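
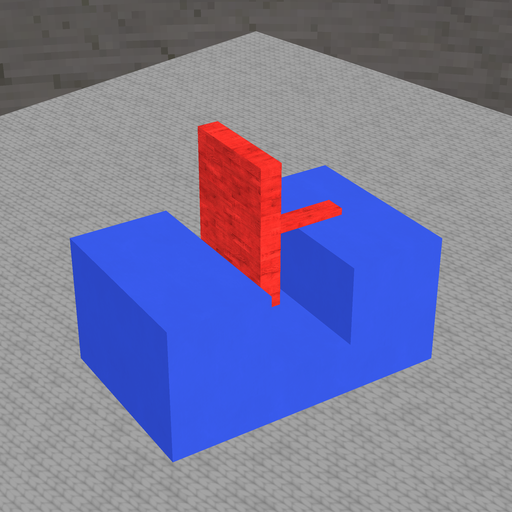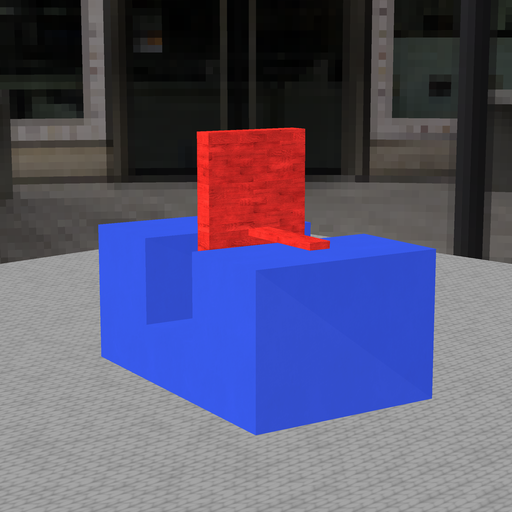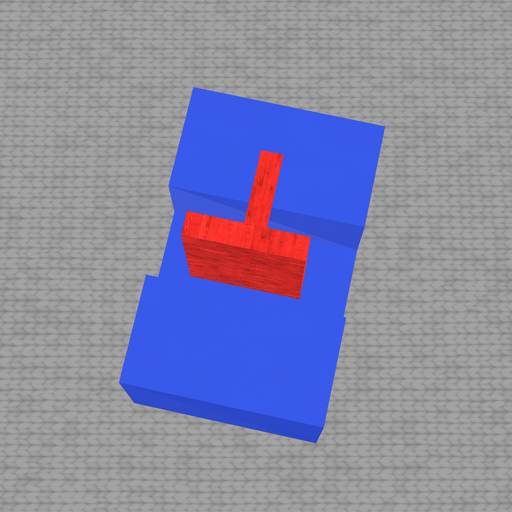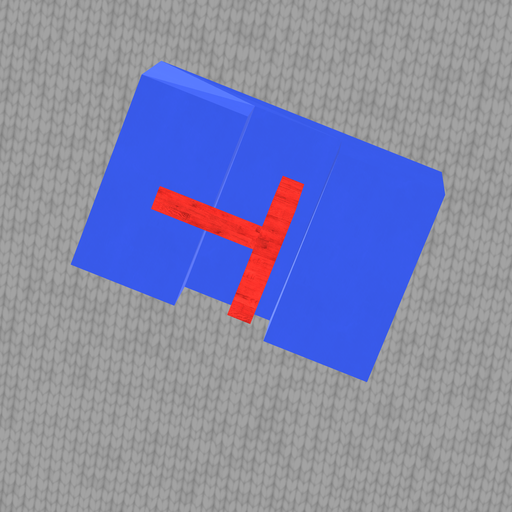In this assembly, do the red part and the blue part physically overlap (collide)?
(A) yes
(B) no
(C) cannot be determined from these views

(B) no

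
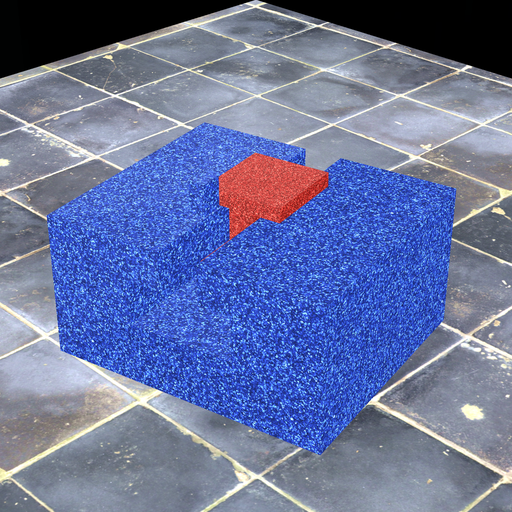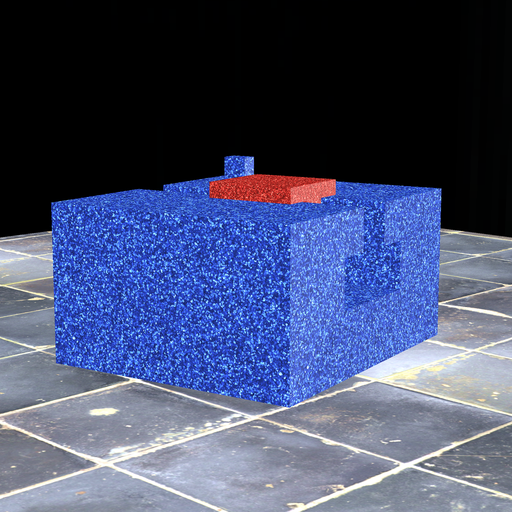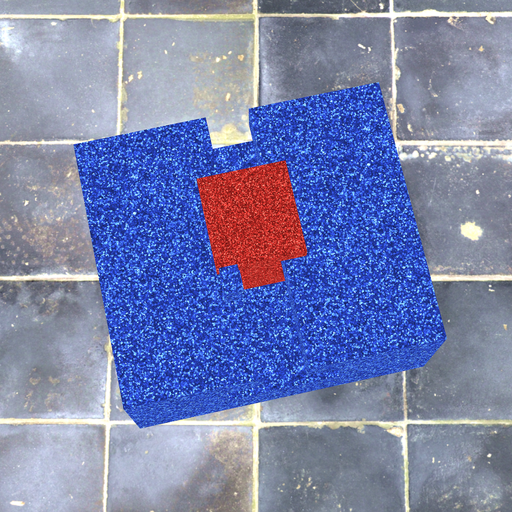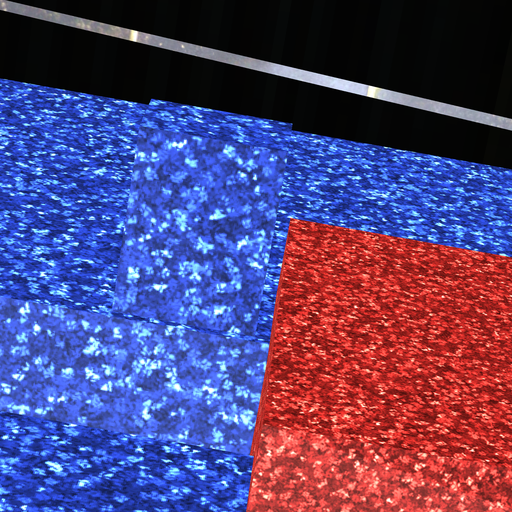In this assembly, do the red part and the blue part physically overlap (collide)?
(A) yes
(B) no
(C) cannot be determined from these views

(B) no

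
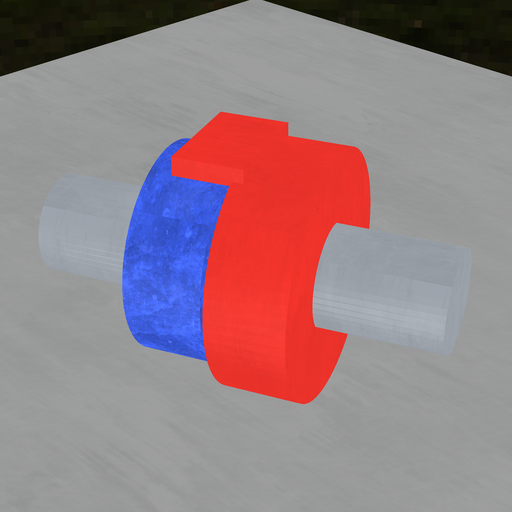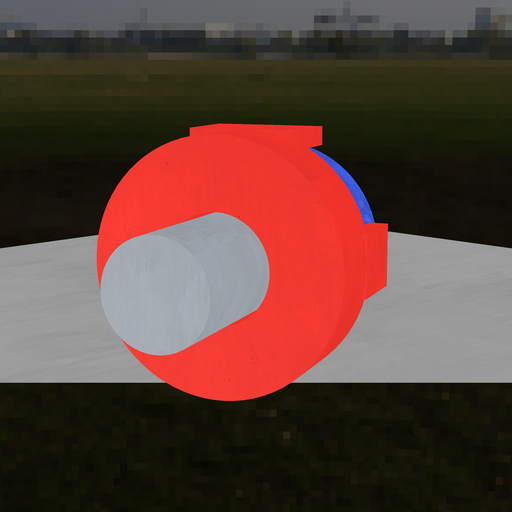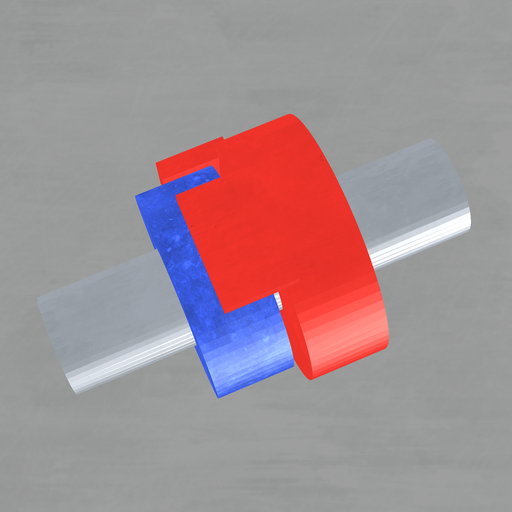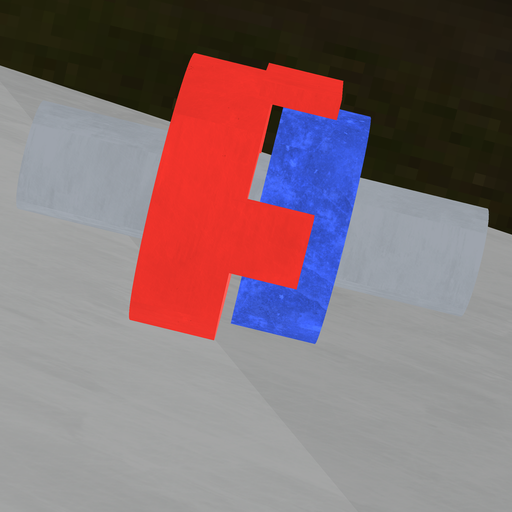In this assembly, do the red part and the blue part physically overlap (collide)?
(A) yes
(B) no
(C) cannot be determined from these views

(B) no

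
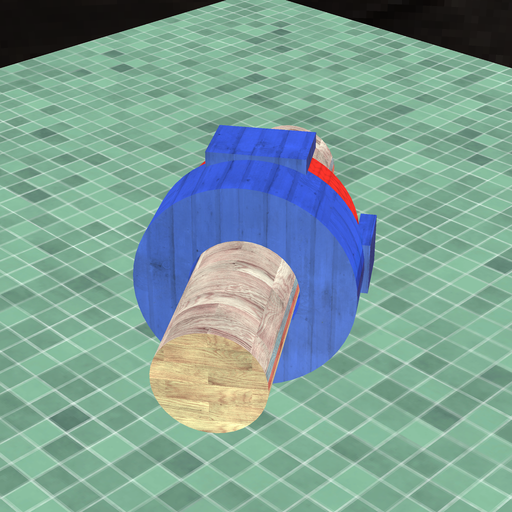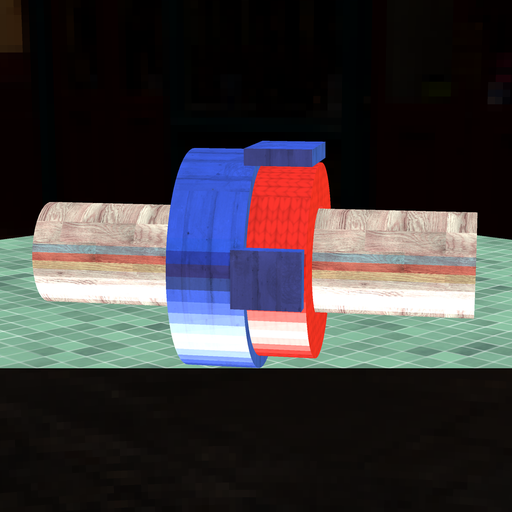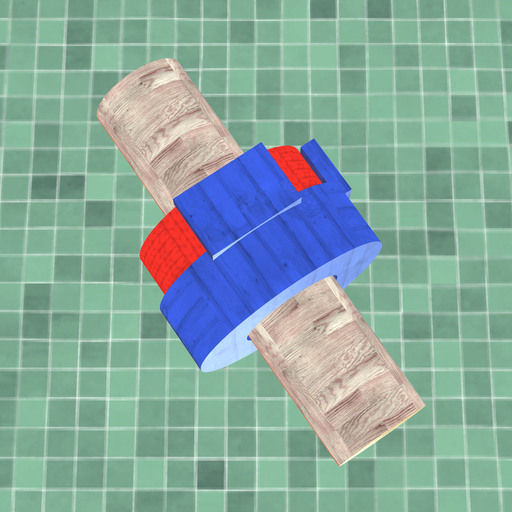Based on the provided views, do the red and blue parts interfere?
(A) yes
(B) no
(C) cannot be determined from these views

(A) yes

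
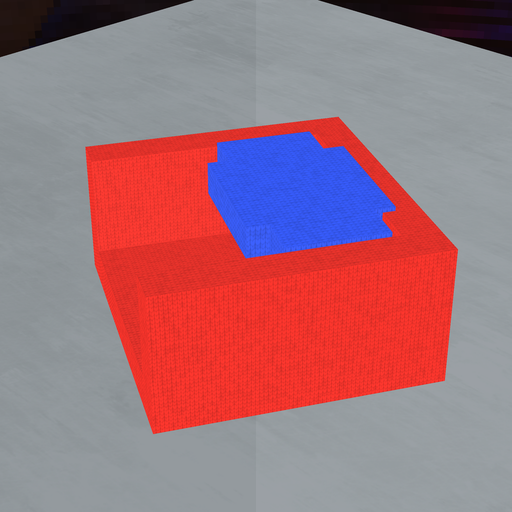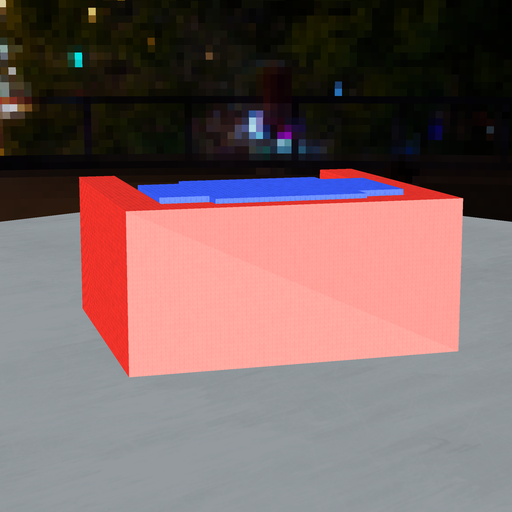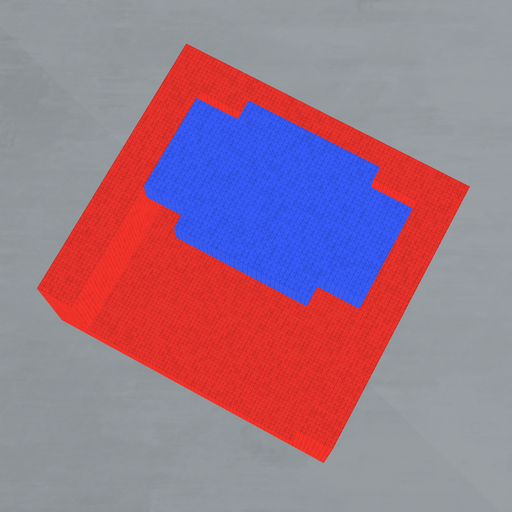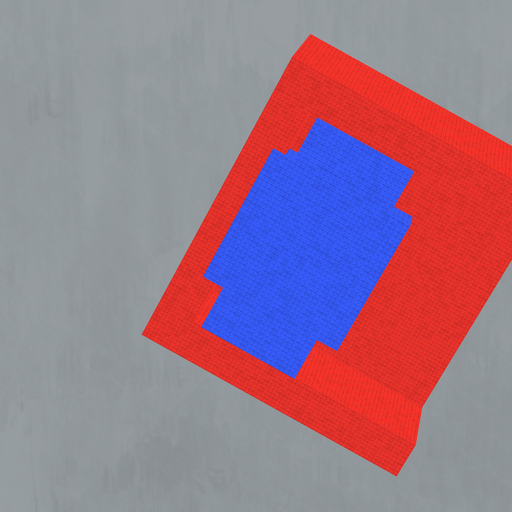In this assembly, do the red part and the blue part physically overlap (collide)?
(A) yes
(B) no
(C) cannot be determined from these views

(A) yes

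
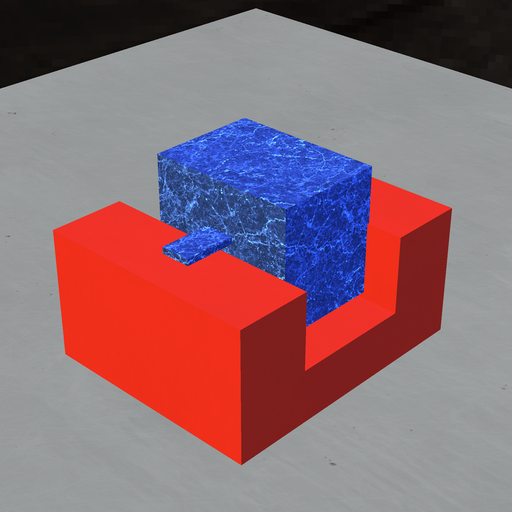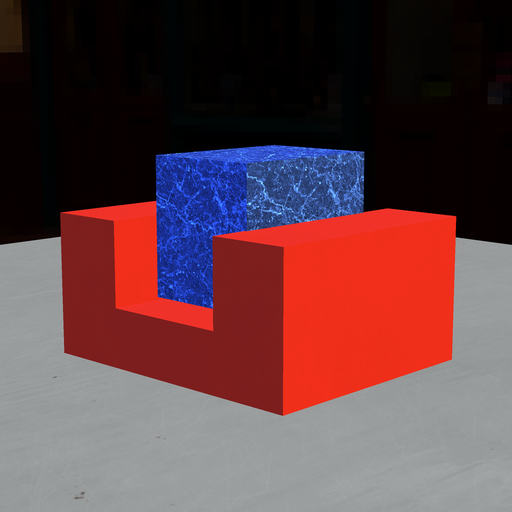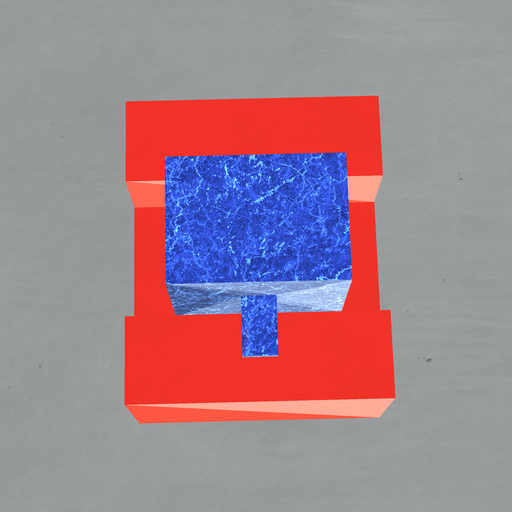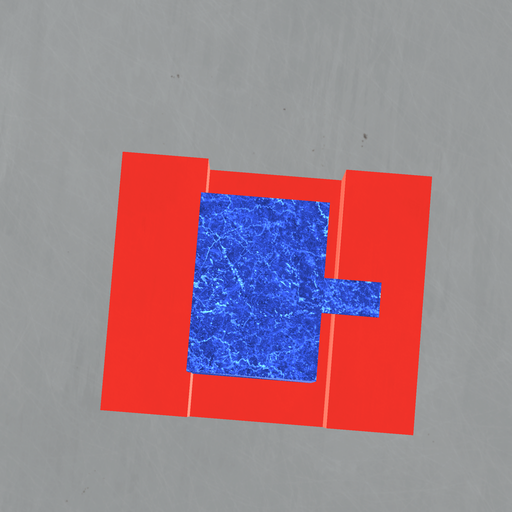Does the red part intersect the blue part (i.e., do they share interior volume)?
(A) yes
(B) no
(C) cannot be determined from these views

(A) yes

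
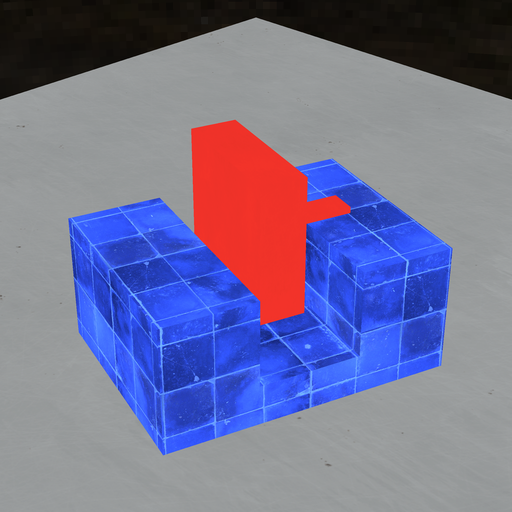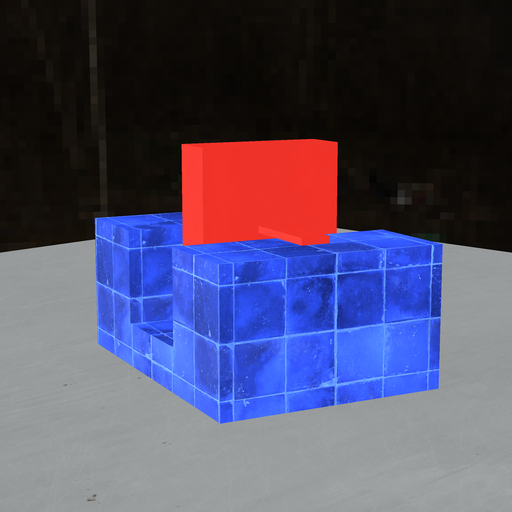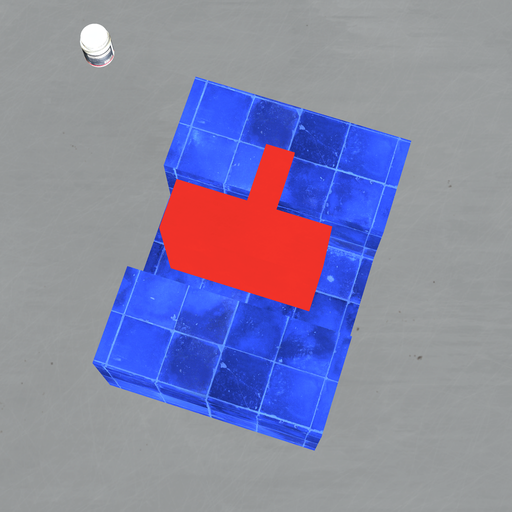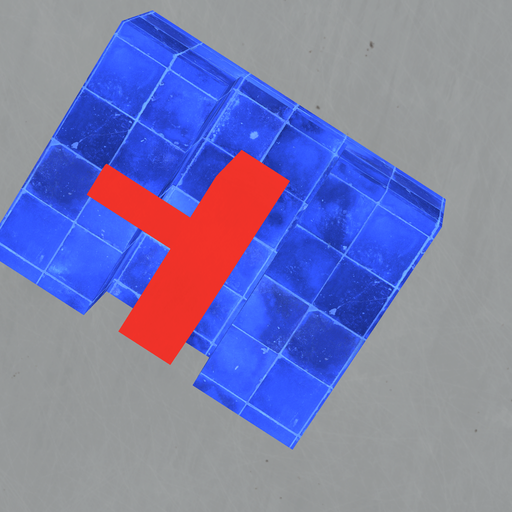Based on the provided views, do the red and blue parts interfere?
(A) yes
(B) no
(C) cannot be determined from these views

(B) no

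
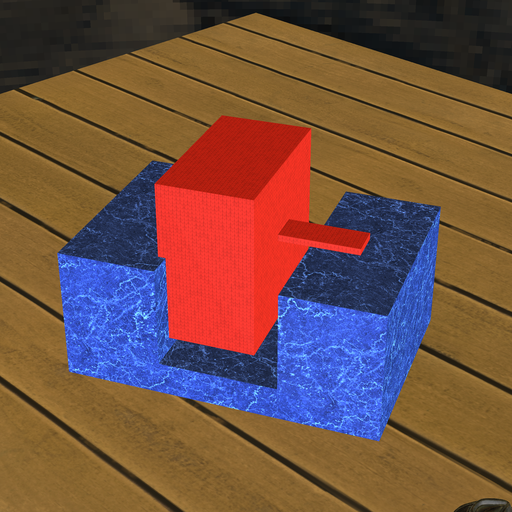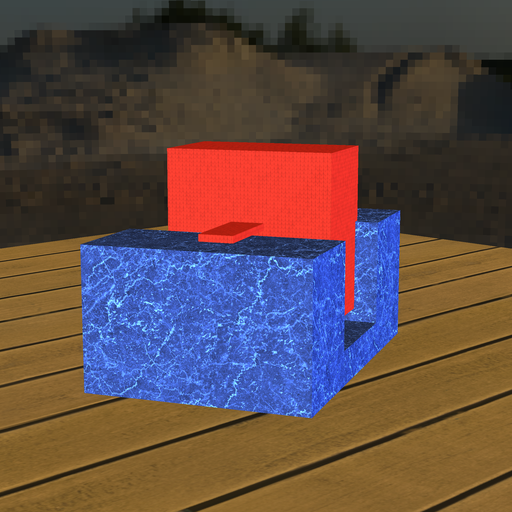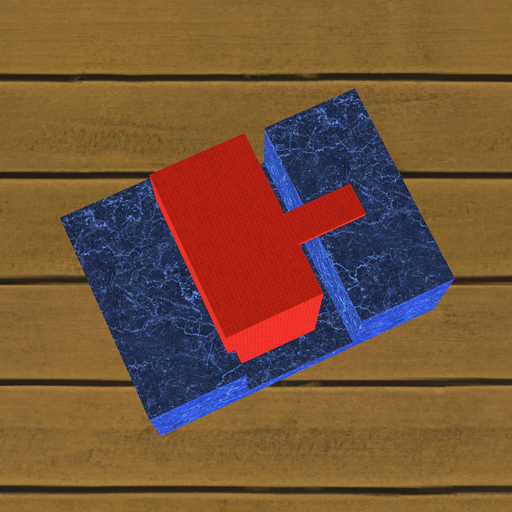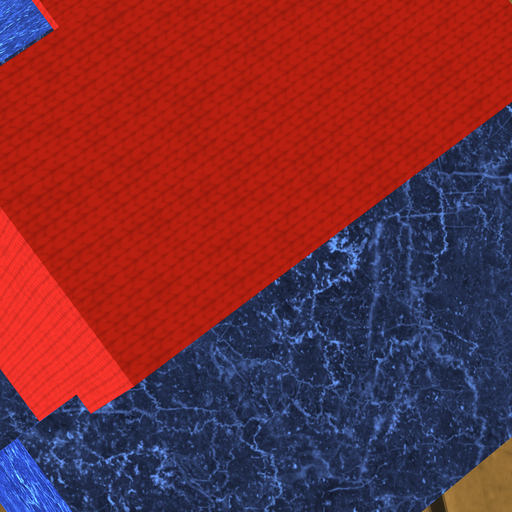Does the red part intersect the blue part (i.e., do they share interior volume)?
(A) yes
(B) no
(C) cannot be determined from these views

(A) yes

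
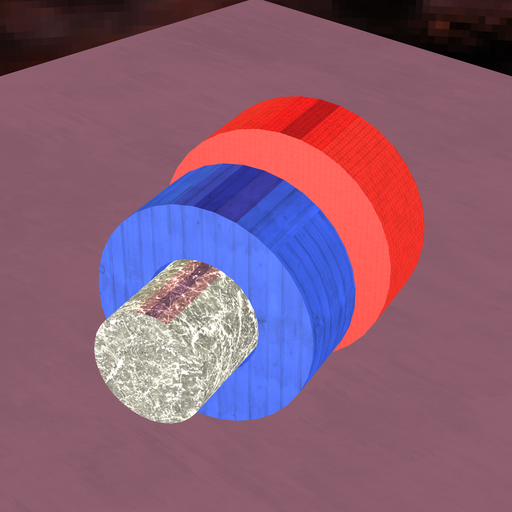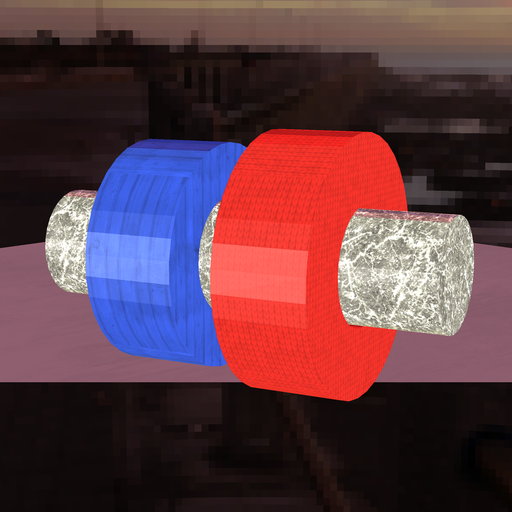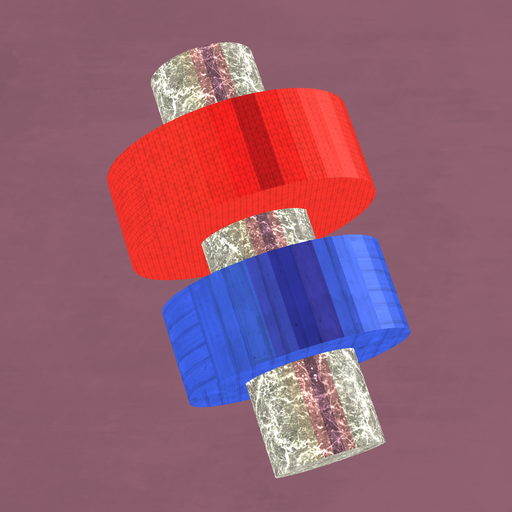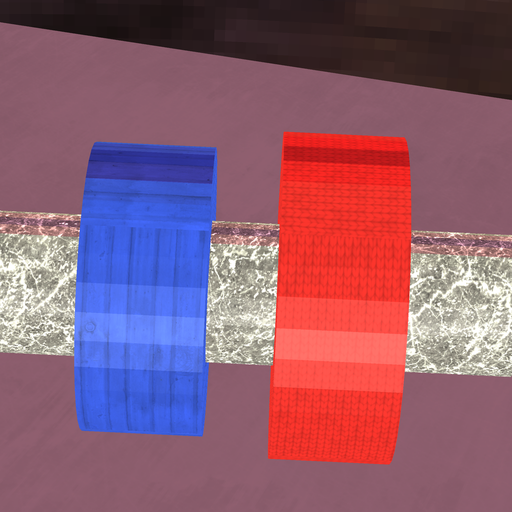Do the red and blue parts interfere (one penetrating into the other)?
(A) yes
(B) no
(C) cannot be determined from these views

(B) no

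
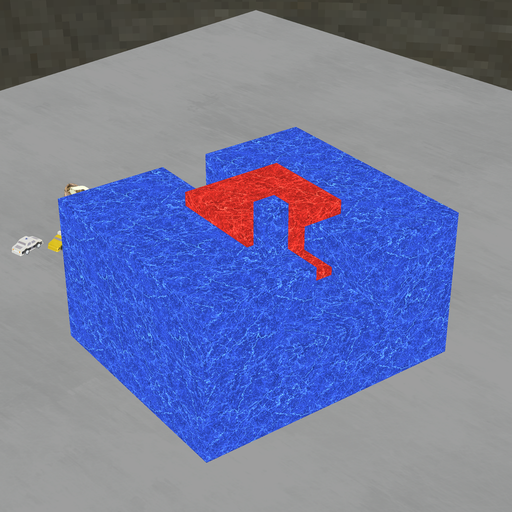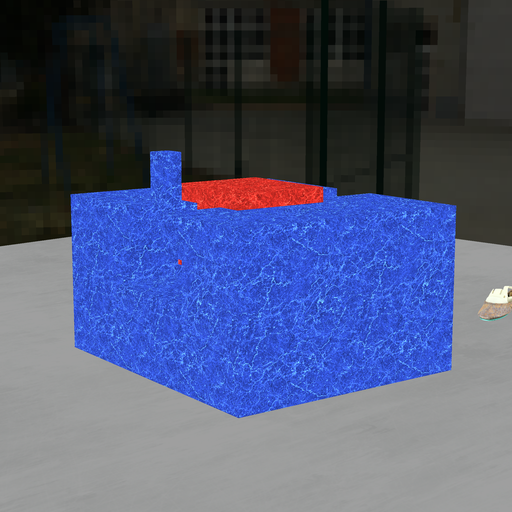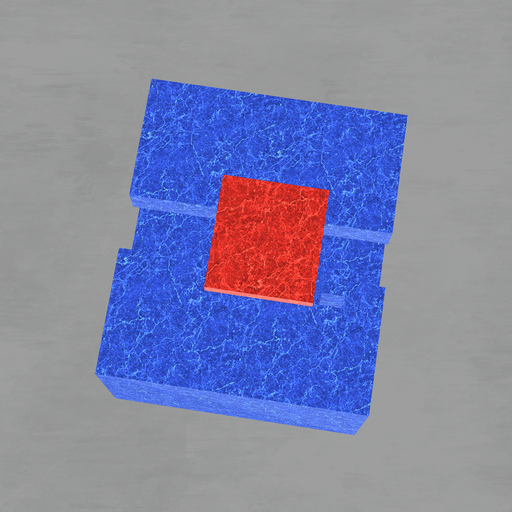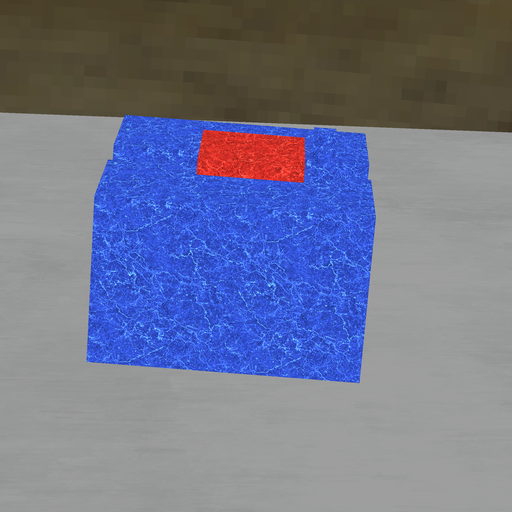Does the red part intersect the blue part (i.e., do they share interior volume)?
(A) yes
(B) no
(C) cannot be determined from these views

(B) no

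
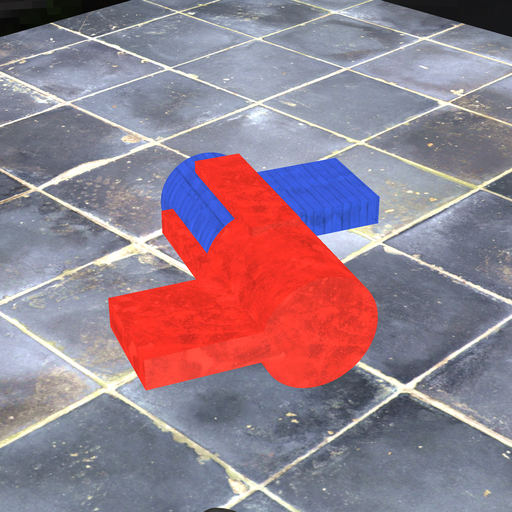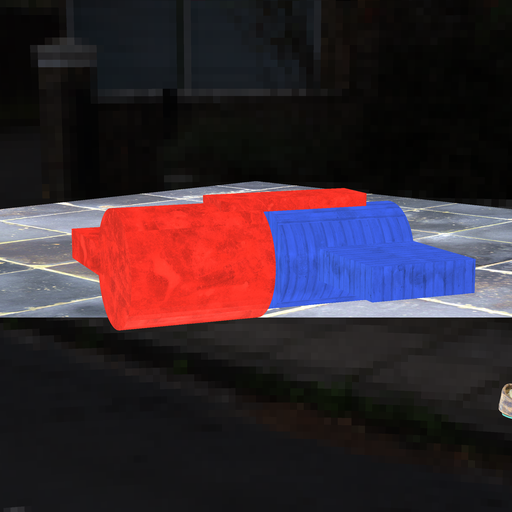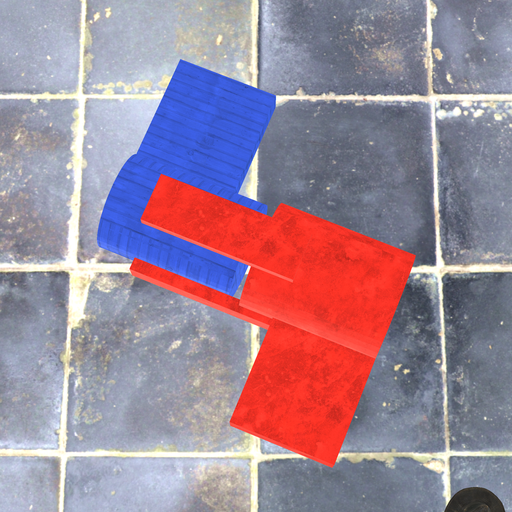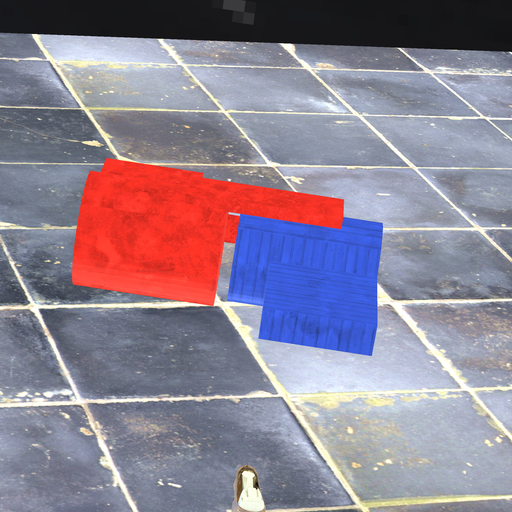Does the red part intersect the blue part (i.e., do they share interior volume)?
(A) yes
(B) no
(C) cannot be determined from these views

(B) no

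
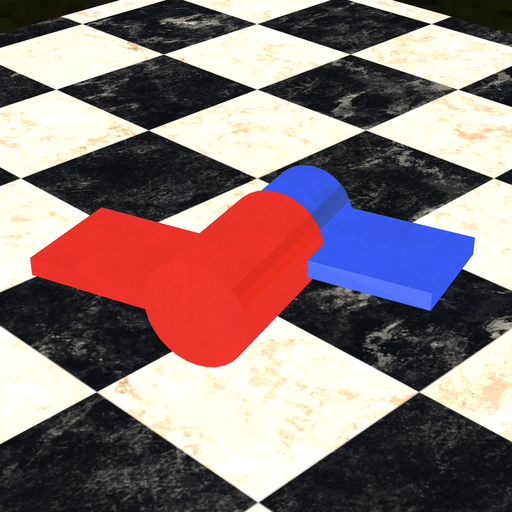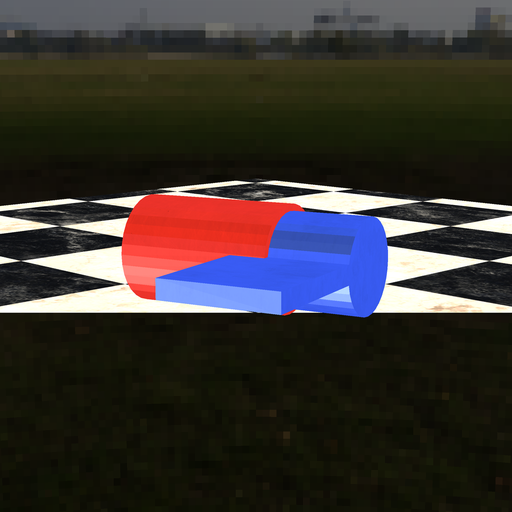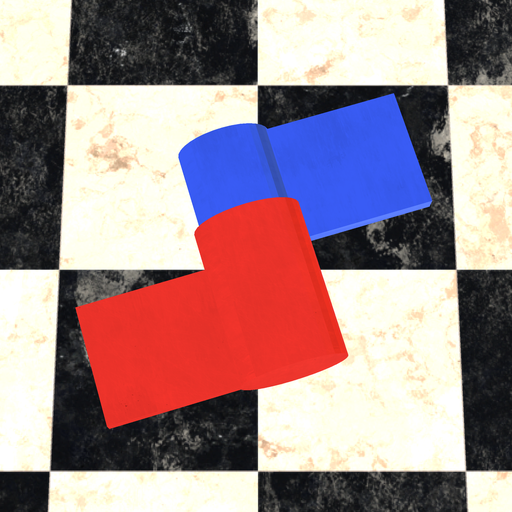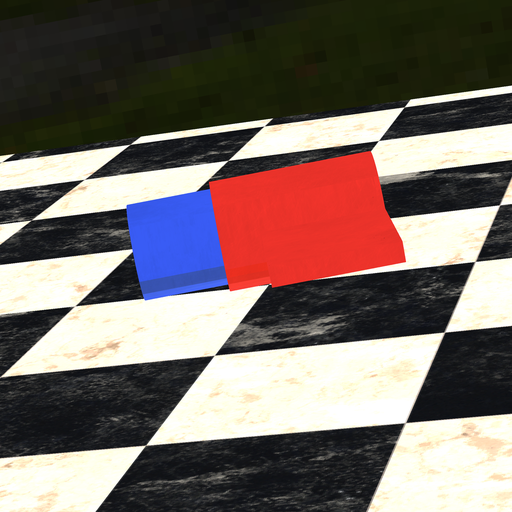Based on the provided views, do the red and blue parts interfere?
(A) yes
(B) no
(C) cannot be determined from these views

(A) yes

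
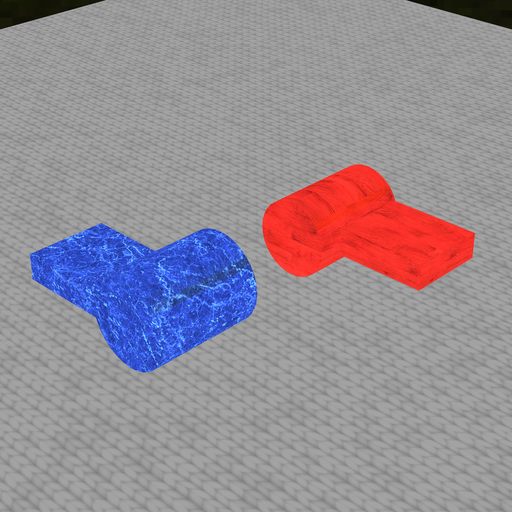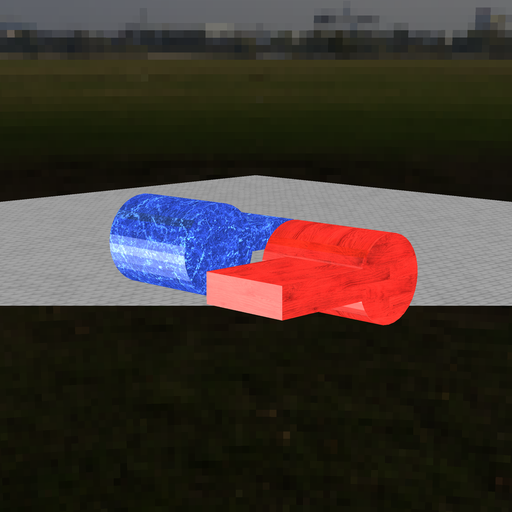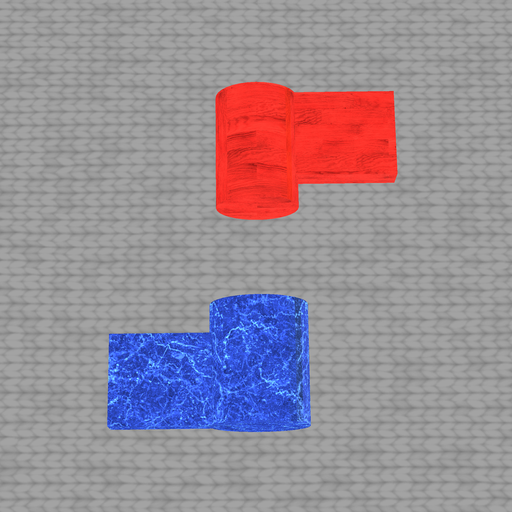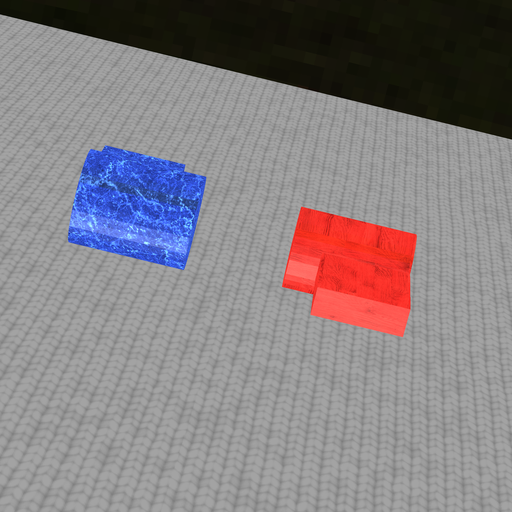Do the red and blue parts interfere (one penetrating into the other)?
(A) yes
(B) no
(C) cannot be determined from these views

(B) no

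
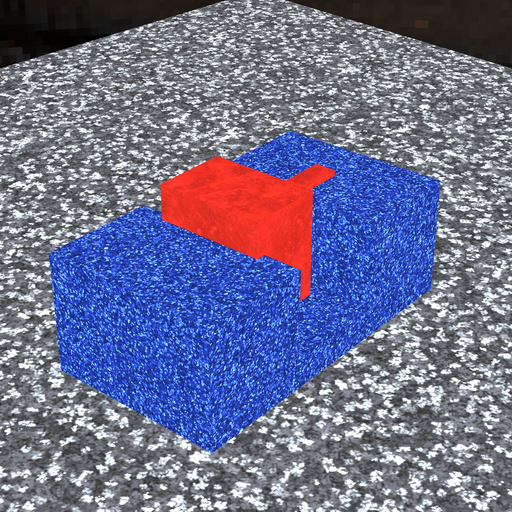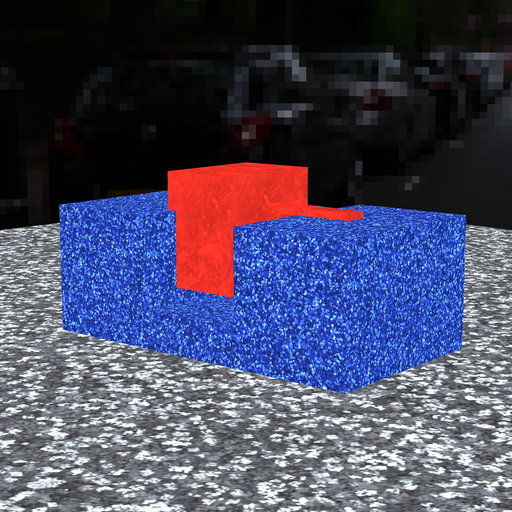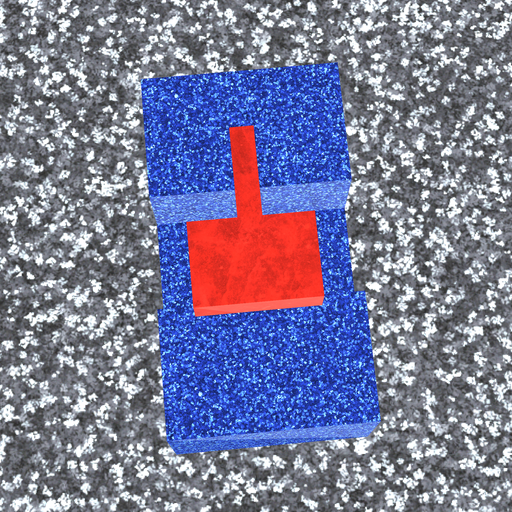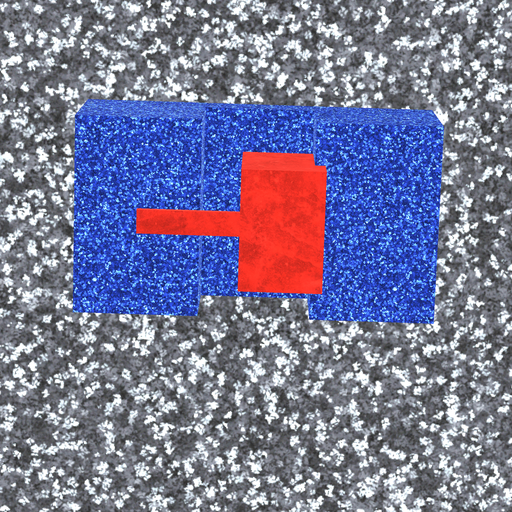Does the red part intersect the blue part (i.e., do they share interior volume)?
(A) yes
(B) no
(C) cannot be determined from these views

(A) yes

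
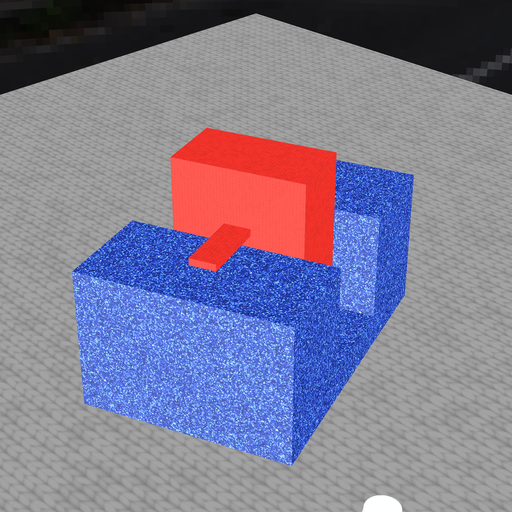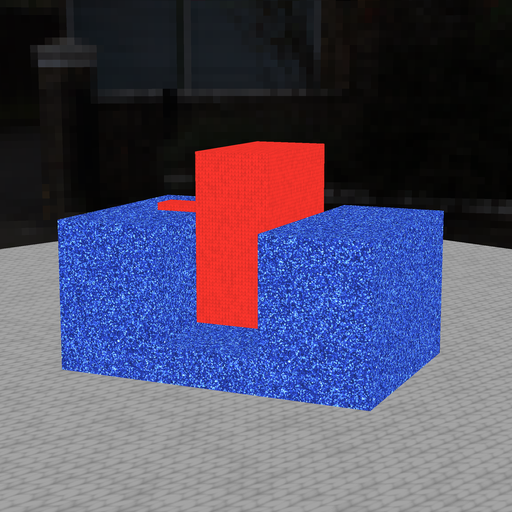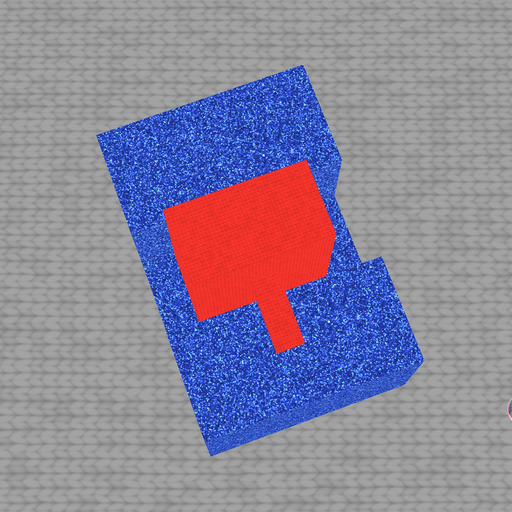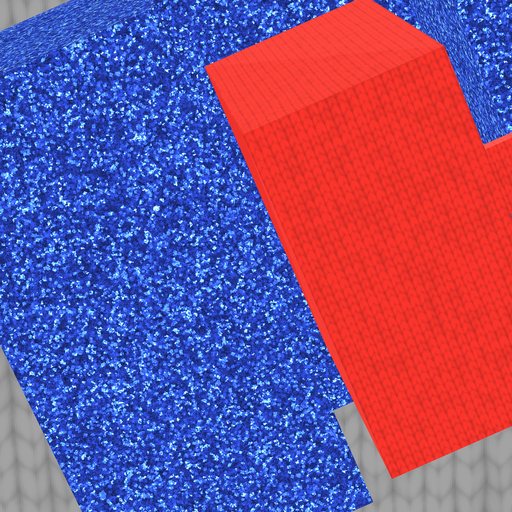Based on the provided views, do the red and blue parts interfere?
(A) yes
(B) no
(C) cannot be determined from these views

(B) no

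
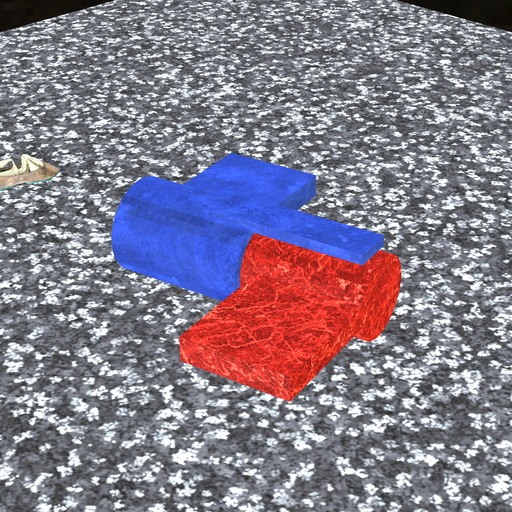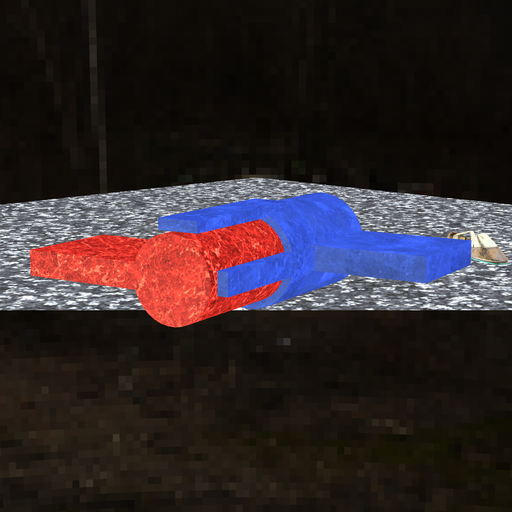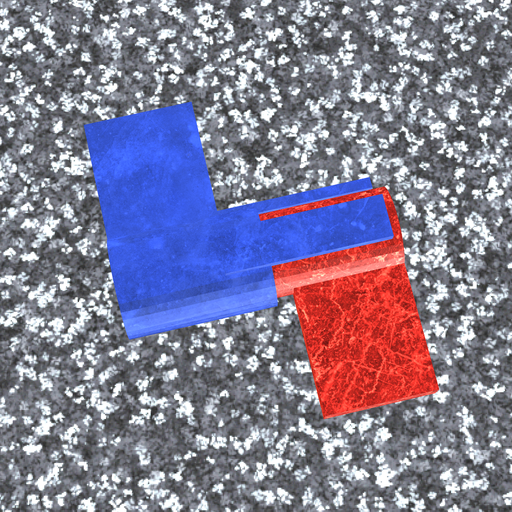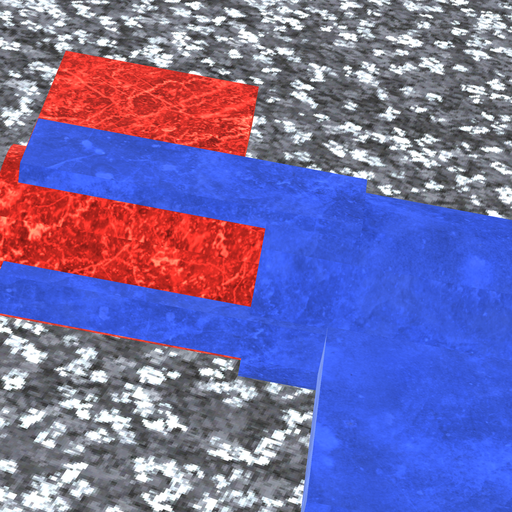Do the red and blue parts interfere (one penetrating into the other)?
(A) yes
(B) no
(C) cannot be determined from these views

(A) yes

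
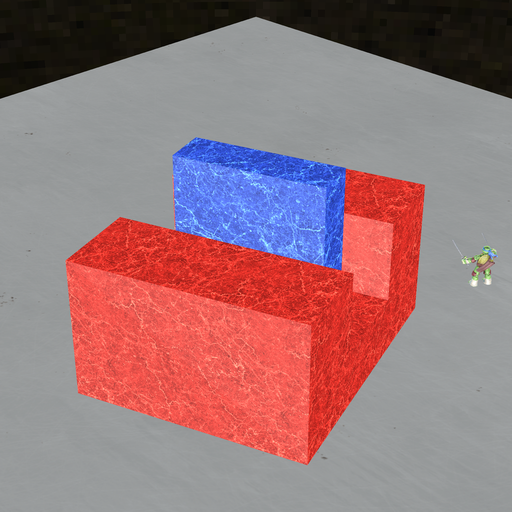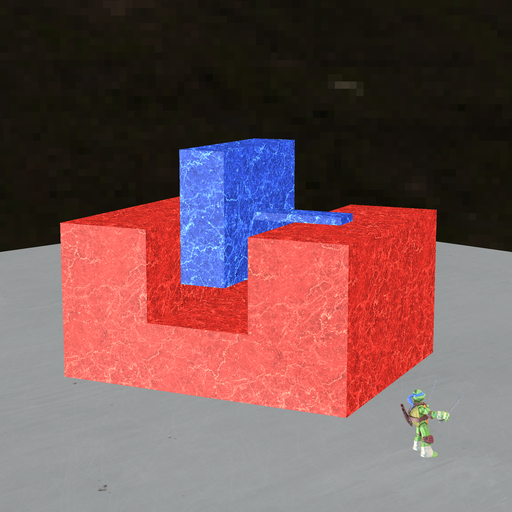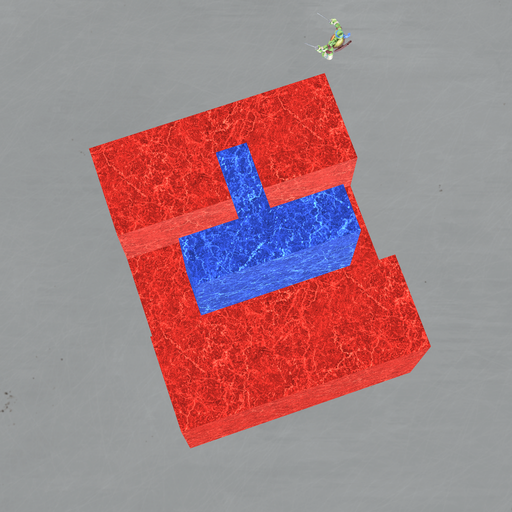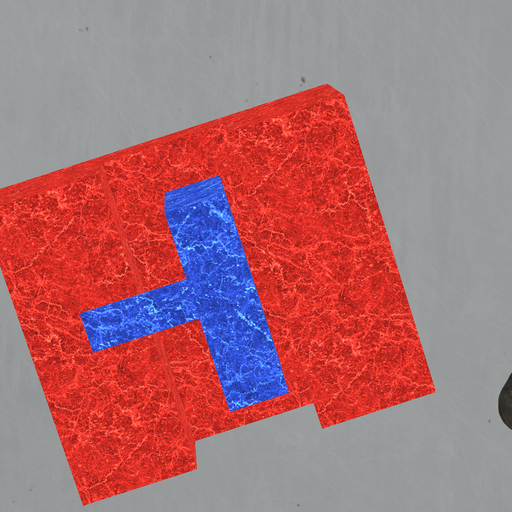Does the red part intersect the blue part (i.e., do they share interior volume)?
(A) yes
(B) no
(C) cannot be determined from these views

(B) no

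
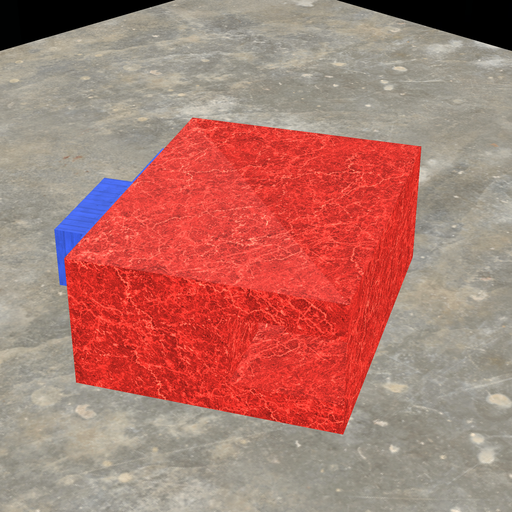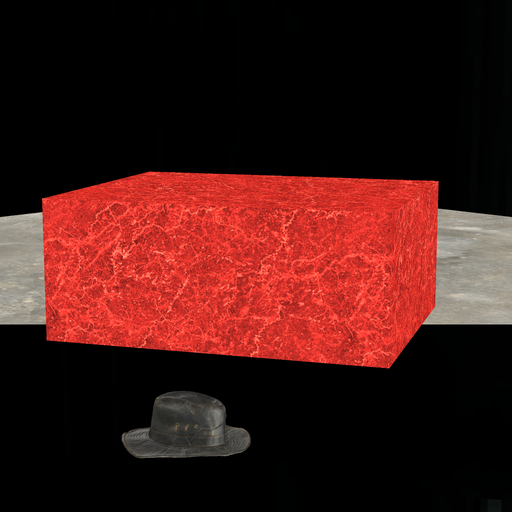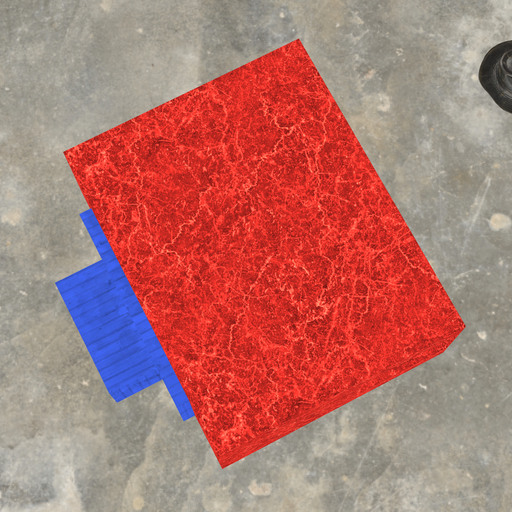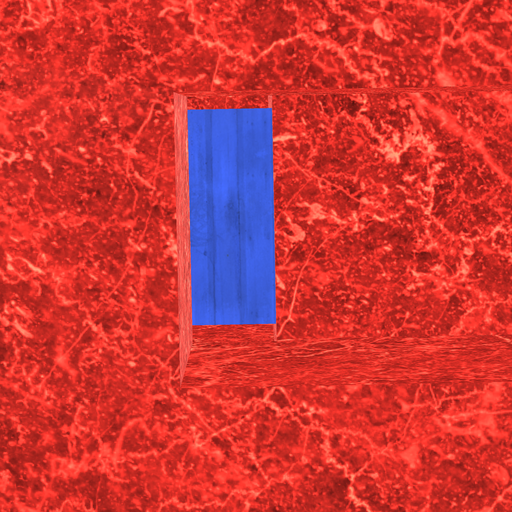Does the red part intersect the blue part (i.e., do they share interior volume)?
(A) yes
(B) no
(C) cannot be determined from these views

(A) yes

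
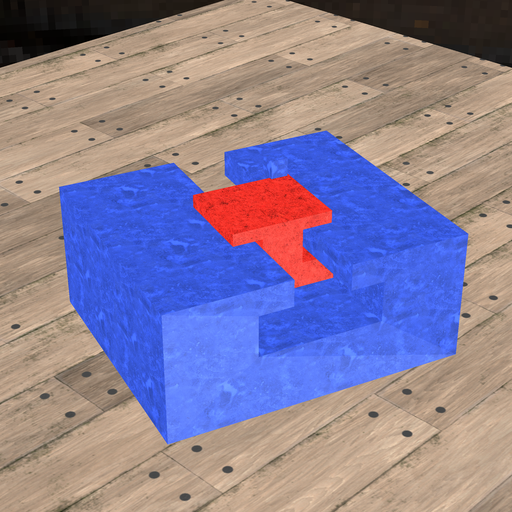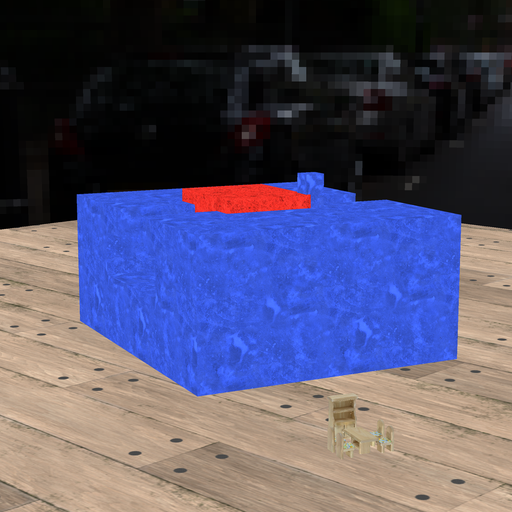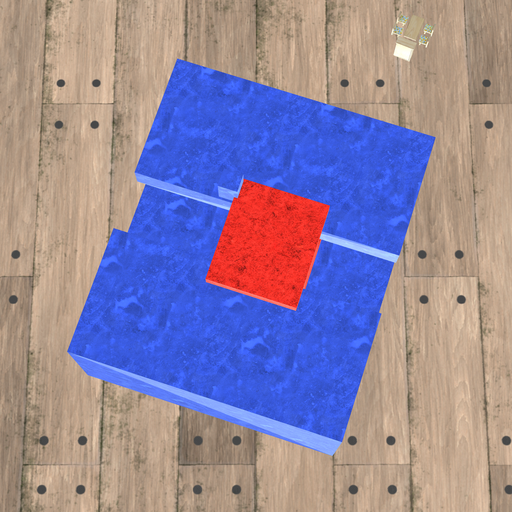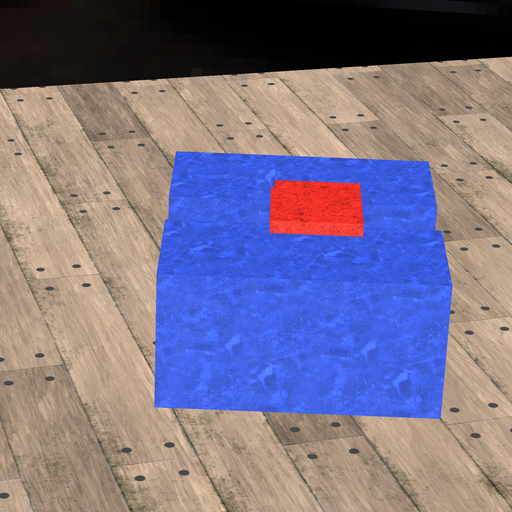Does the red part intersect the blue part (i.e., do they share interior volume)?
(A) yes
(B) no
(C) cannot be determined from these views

(A) yes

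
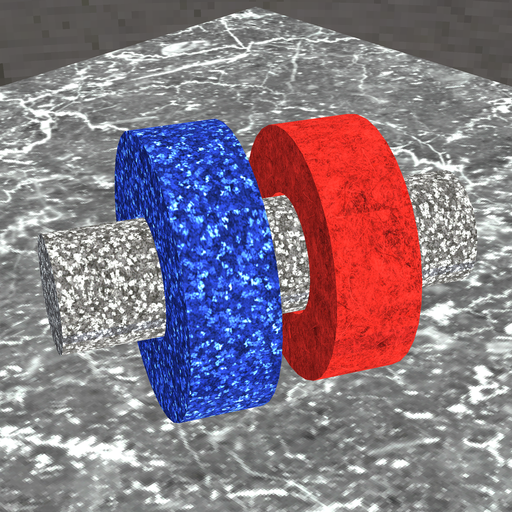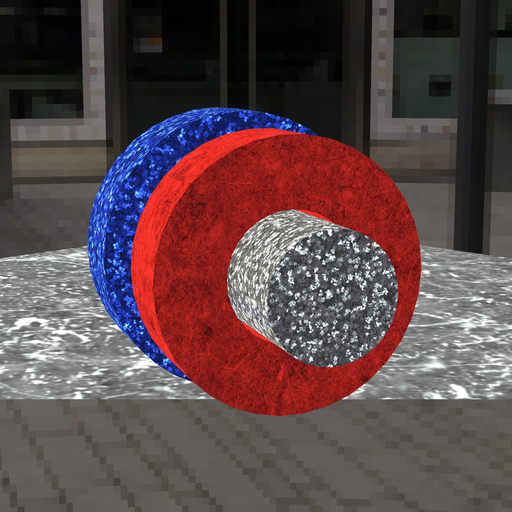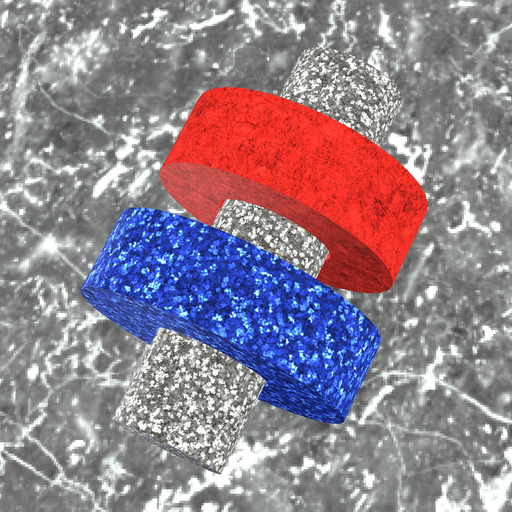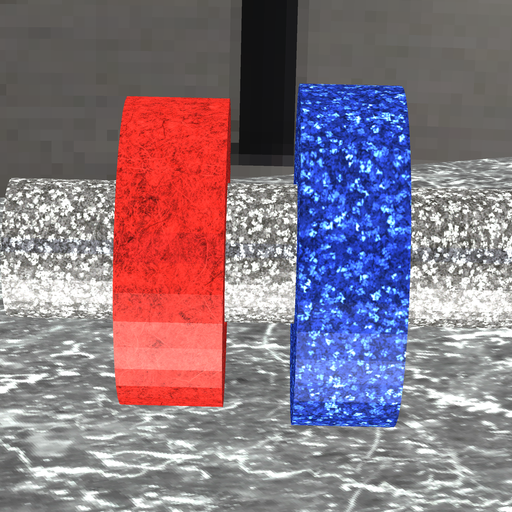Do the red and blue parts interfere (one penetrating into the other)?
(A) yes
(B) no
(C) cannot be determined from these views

(B) no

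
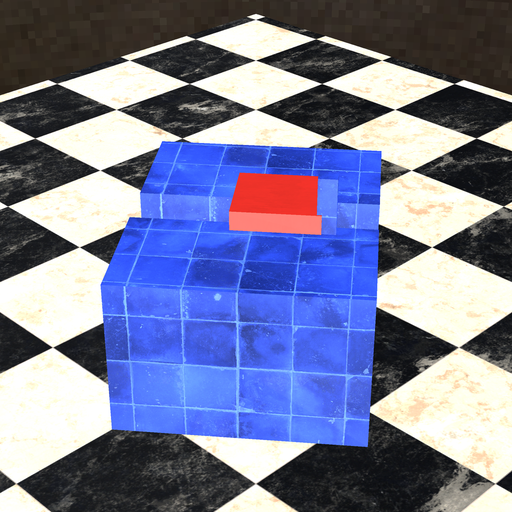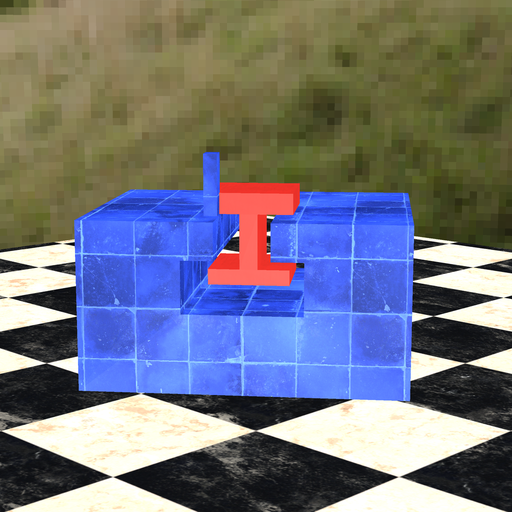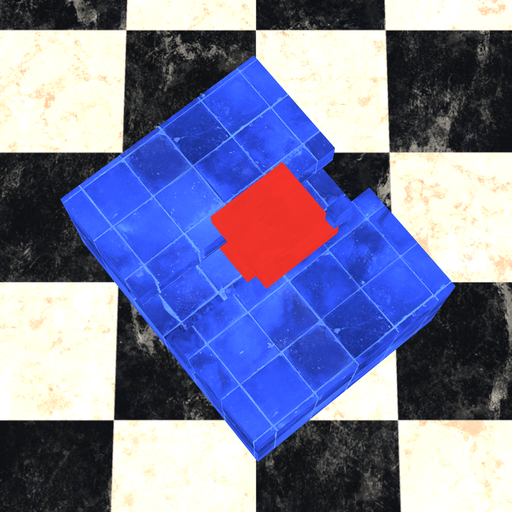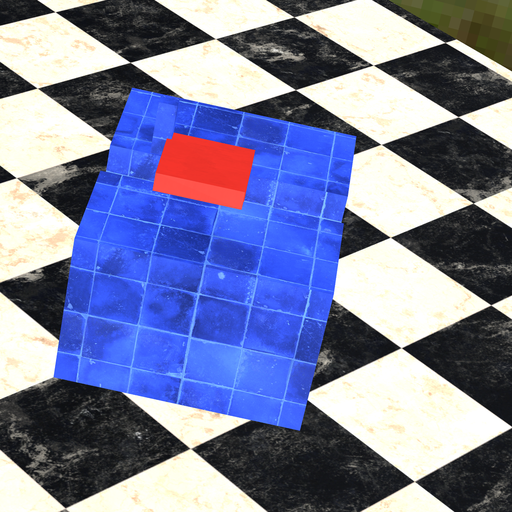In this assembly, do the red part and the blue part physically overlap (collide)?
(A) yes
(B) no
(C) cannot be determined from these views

(A) yes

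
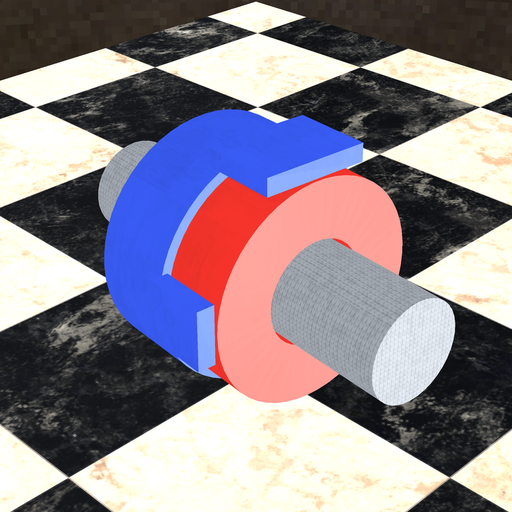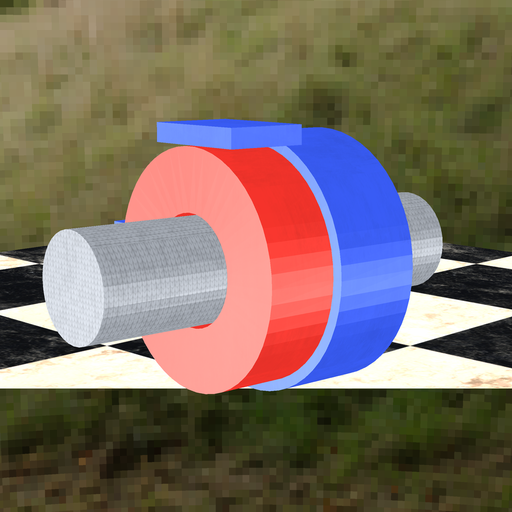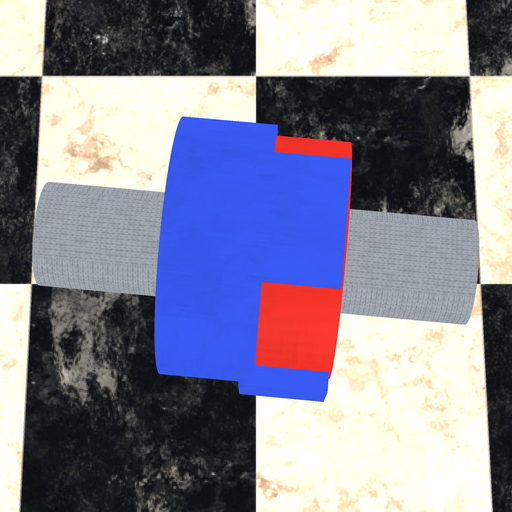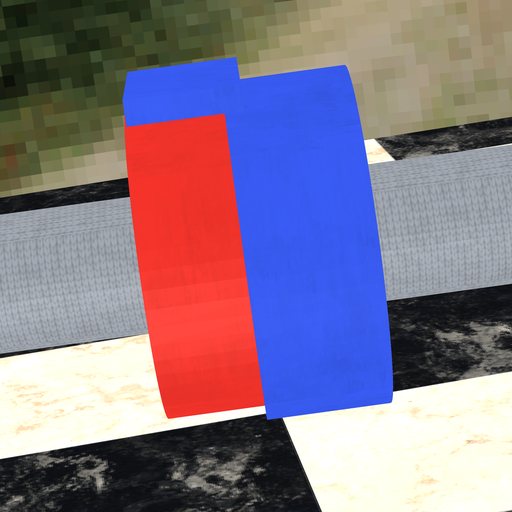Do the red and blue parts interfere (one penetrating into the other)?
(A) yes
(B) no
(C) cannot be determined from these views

(A) yes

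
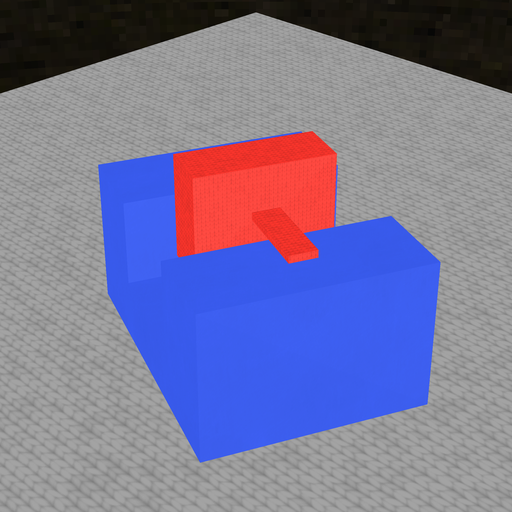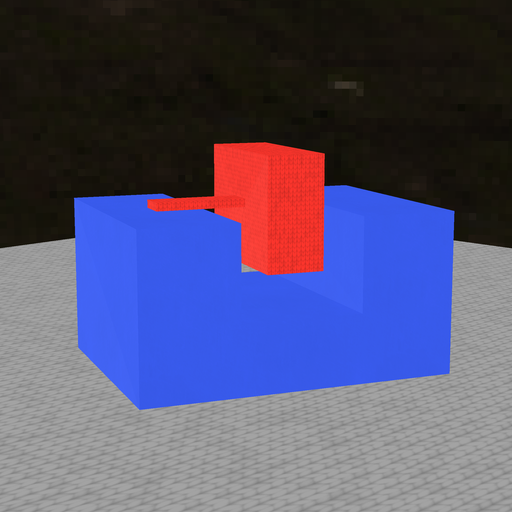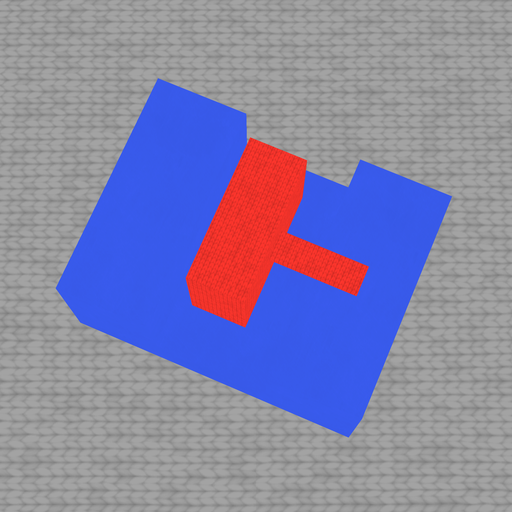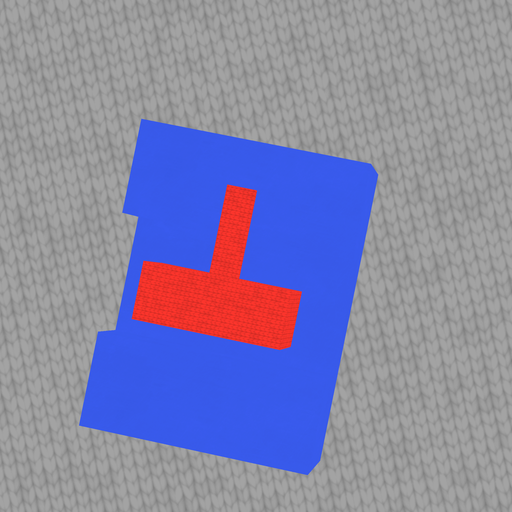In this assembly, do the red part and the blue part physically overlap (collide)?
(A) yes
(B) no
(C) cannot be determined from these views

(B) no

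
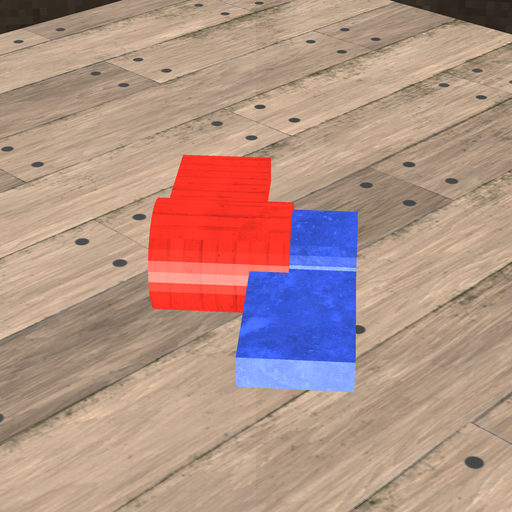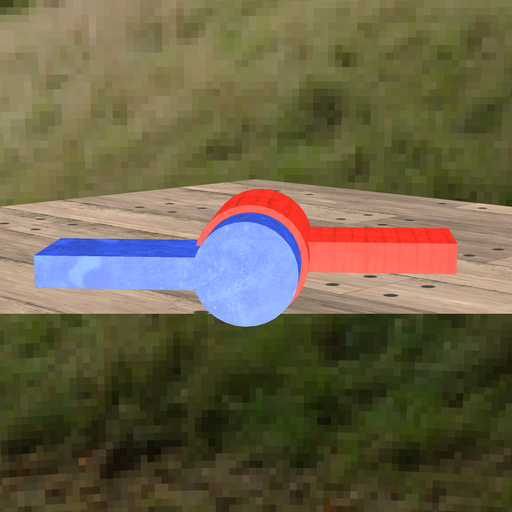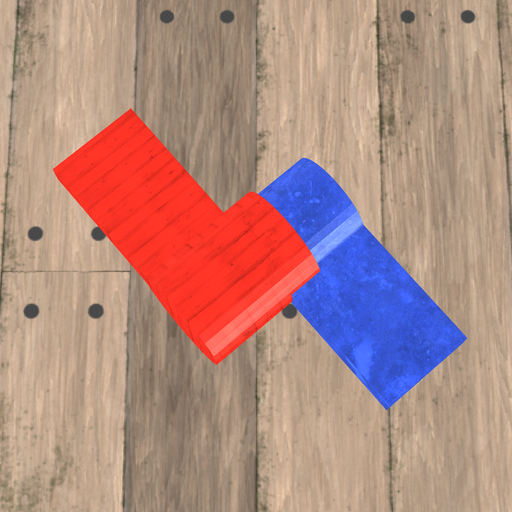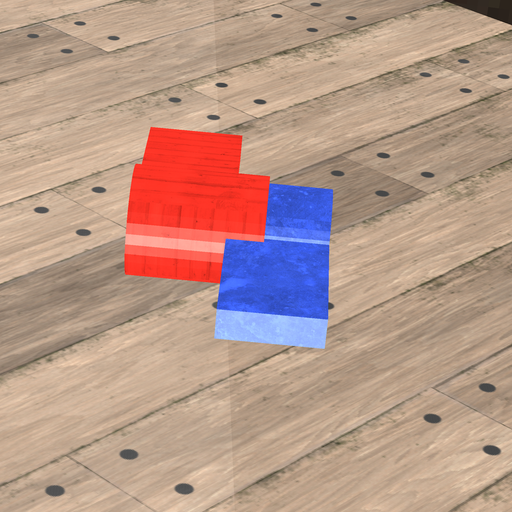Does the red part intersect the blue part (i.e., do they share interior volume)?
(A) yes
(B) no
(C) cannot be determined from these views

(A) yes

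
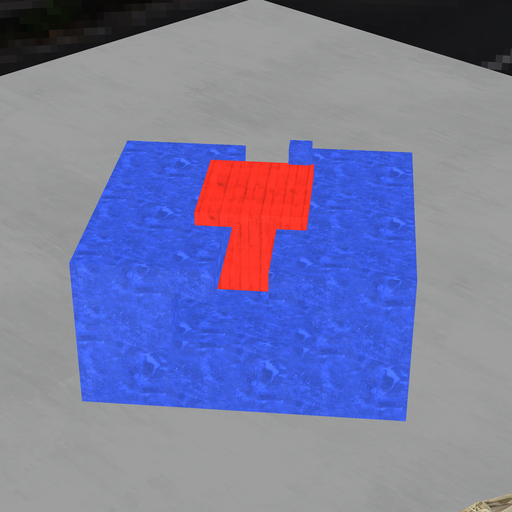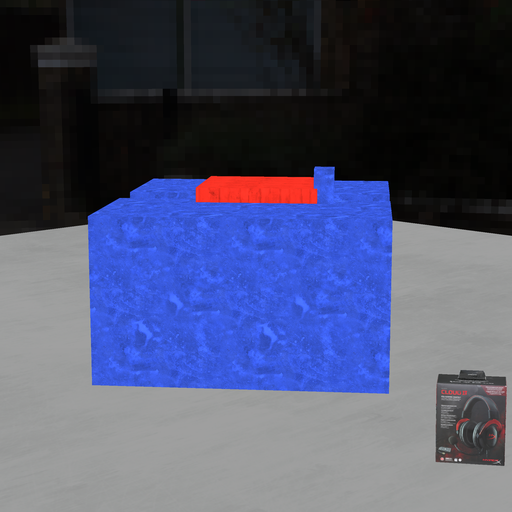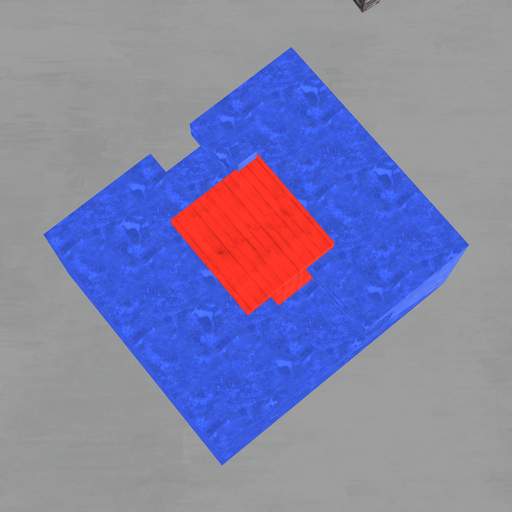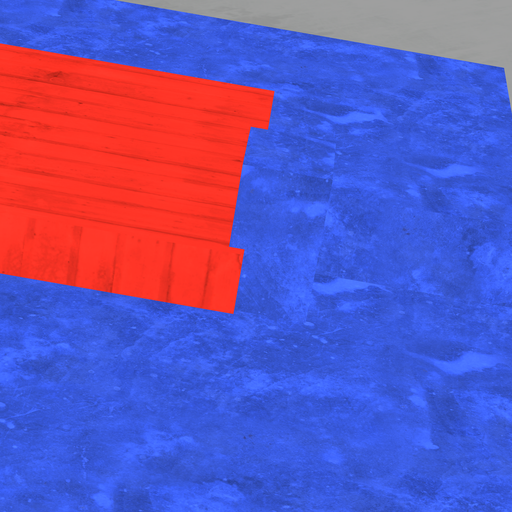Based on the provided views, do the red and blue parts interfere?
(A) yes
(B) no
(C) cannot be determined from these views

(A) yes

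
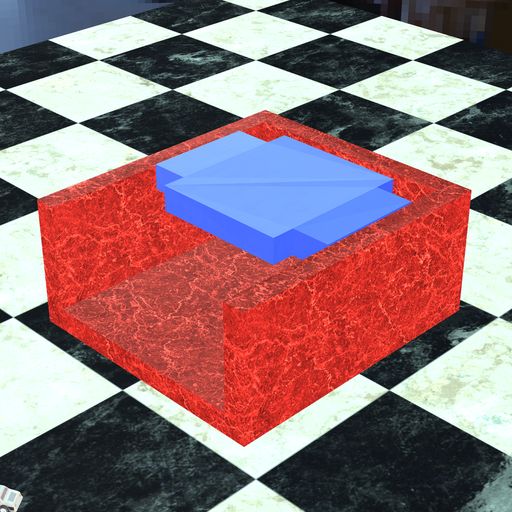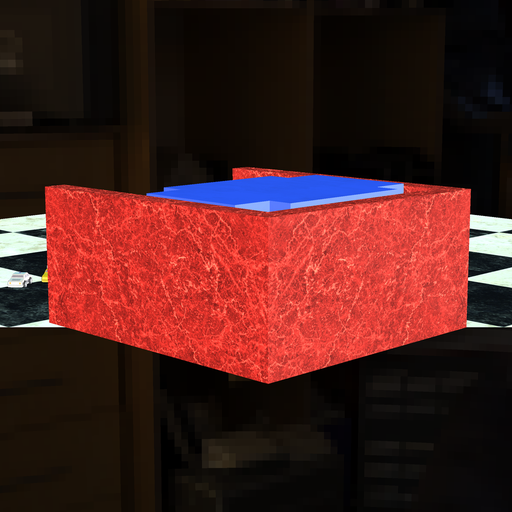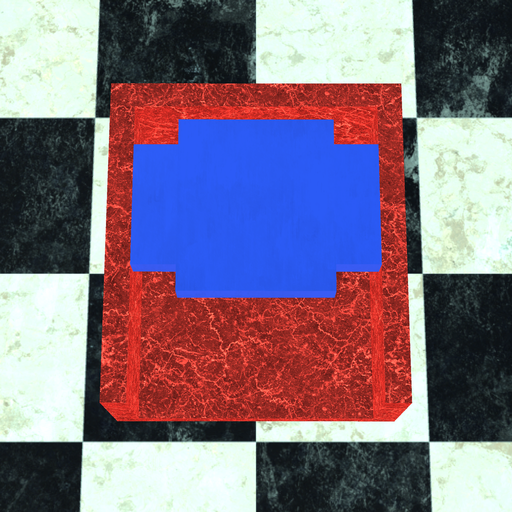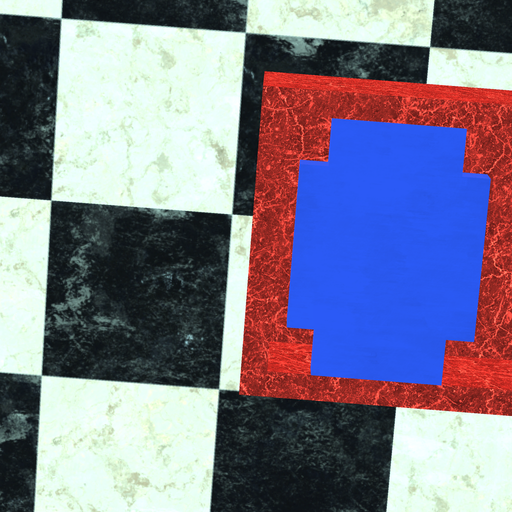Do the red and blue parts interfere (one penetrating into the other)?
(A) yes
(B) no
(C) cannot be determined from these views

(B) no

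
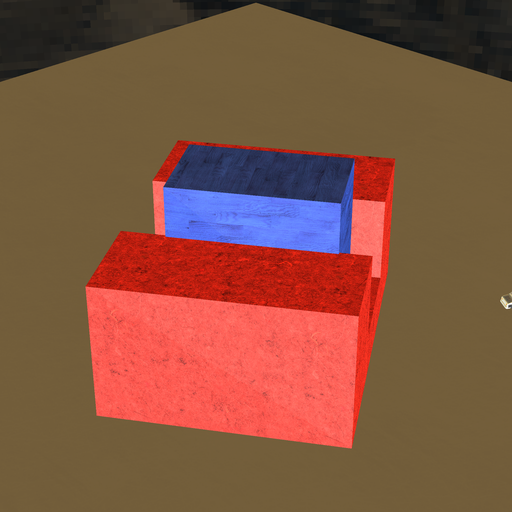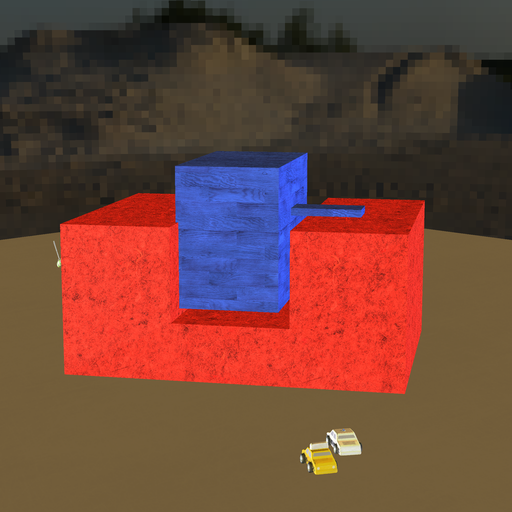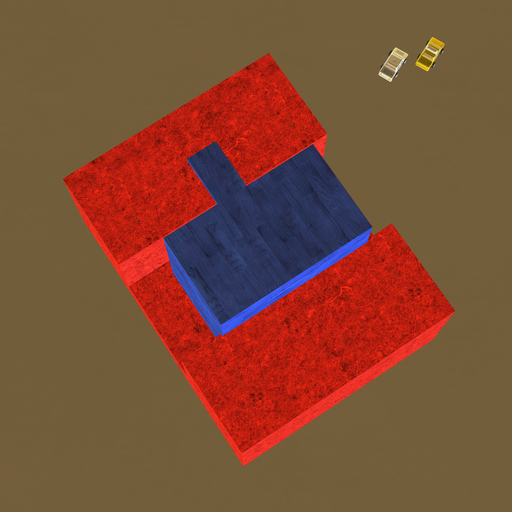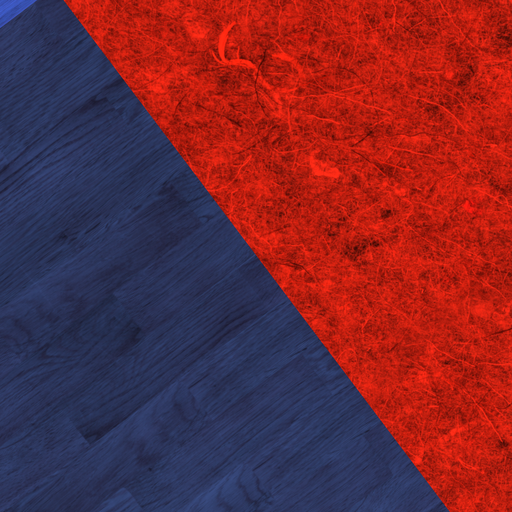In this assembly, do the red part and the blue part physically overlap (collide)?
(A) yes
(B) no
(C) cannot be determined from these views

(A) yes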